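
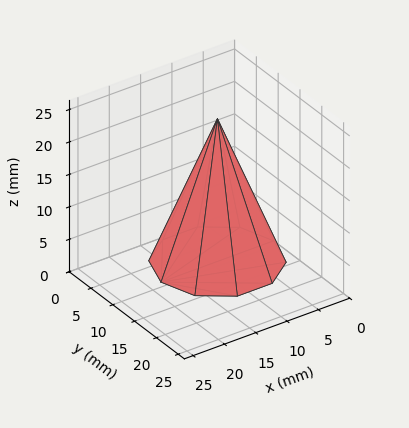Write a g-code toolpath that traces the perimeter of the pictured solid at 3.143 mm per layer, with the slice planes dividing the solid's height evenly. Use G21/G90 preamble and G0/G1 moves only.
Reading the render: the shape is a regular 10-sided pyramid, base circumscribed radius ≈ 9 mm, apex at z ≈ 22 mm (dimensions read to the nearest mm from the axis ticks). For the g-code, the solid's height is divided into equal slices at the stated Δz and each level perimeter traced with G1 moves after a G0 lift.

; perimeter-only toolpath
G21 ; units = mm
G90 ; absolute positioning
G28 ; home
; layer 1
G0 Z3.143
G0 X16.714 Y9.000
G1 X15.241 Y13.534
G1 X11.384 Y16.337
G1 X6.616 Y16.337
G1 X2.759 Y13.534
G1 X1.286 Y9.000
G1 X2.759 Y4.466
G1 X6.616 Y1.663
G1 X11.384 Y1.663
G1 X15.241 Y4.466
G1 X16.714 Y9.000
; layer 2
G0 Z6.286
G0 X15.429 Y9.000
G1 X14.201 Y12.779
G1 X10.986 Y15.114
G1 X7.014 Y15.114
G1 X3.799 Y12.779
G1 X2.571 Y9.000
G1 X3.799 Y5.221
G1 X7.014 Y2.886
G1 X10.986 Y2.886
G1 X14.201 Y5.221
G1 X15.429 Y9.000
; layer 3
G0 Z9.429
G0 X14.143 Y9.000
G1 X13.161 Y12.023
G1 X10.589 Y13.891
G1 X7.411 Y13.891
G1 X4.839 Y12.023
G1 X3.857 Y9.000
G1 X4.839 Y5.977
G1 X7.411 Y4.109
G1 X10.589 Y4.109
G1 X13.161 Y5.977
G1 X14.143 Y9.000
; layer 4
G0 Z12.571
G0 X12.857 Y9.000
G1 X12.120 Y11.267
G1 X10.192 Y12.669
G1 X7.808 Y12.669
G1 X5.880 Y11.267
G1 X5.143 Y9.000
G1 X5.880 Y6.733
G1 X7.808 Y5.331
G1 X10.192 Y5.331
G1 X12.120 Y6.733
G1 X12.857 Y9.000
; layer 5
G0 Z15.714
G0 X11.571 Y9.000
G1 X11.080 Y10.511
G1 X9.795 Y11.446
G1 X8.205 Y11.446
G1 X6.920 Y10.511
G1 X6.429 Y9.000
G1 X6.920 Y7.489
G1 X8.205 Y6.554
G1 X9.795 Y6.554
G1 X11.080 Y7.489
G1 X11.571 Y9.000
; layer 6
G0 Z18.857
G0 X10.286 Y9.000
G1 X10.040 Y9.756
G1 X9.397 Y10.223
G1 X8.603 Y10.223
G1 X7.960 Y9.756
G1 X7.714 Y9.000
G1 X7.960 Y8.244
G1 X8.603 Y7.777
G1 X9.397 Y7.777
G1 X10.040 Y8.244
G1 X10.286 Y9.000
M2 ; end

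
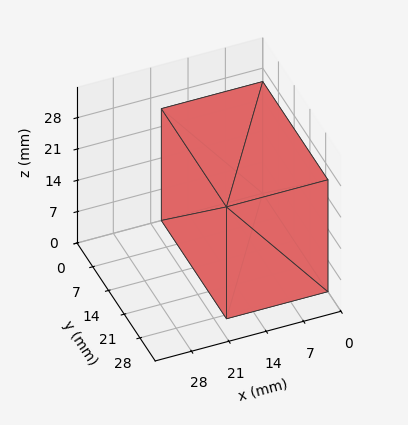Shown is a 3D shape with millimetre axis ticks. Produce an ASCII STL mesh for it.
Reading the render: the shape is a rectangular box, roughly 19 × 29 mm footprint and 25 mm tall (dimensions read to the nearest mm from the axis ticks). For the STL, each face is triangulated and given an outward normal.

solid part
  facet normal 0.0000 0.0000 -1.0000
    outer loop
      vertex 19.000 29.000 0.000
      vertex 19.000 0.000 0.000
      vertex 0.000 0.000 0.000
    endloop
  endfacet
  facet normal 0.0000 0.0000 -1.0000
    outer loop
      vertex 0.000 29.000 0.000
      vertex 19.000 29.000 0.000
      vertex 0.000 0.000 0.000
    endloop
  endfacet
  facet normal 0.0000 0.0000 1.0000
    outer loop
      vertex 0.000 0.000 25.000
      vertex 19.000 0.000 25.000
      vertex 19.000 29.000 25.000
    endloop
  endfacet
  facet normal 0.0000 0.0000 1.0000
    outer loop
      vertex 0.000 0.000 25.000
      vertex 19.000 29.000 25.000
      vertex 0.000 29.000 25.000
    endloop
  endfacet
  facet normal 0.0000 -1.0000 0.0000
    outer loop
      vertex 0.000 0.000 0.000
      vertex 19.000 0.000 0.000
      vertex 19.000 0.000 25.000
    endloop
  endfacet
  facet normal 0.0000 -1.0000 0.0000
    outer loop
      vertex 0.000 0.000 0.000
      vertex 19.000 0.000 25.000
      vertex 0.000 0.000 25.000
    endloop
  endfacet
  facet normal 0.0000 1.0000 0.0000
    outer loop
      vertex 19.000 29.000 25.000
      vertex 19.000 29.000 0.000
      vertex 0.000 29.000 0.000
    endloop
  endfacet
  facet normal 0.0000 1.0000 0.0000
    outer loop
      vertex 0.000 29.000 25.000
      vertex 19.000 29.000 25.000
      vertex 0.000 29.000 0.000
    endloop
  endfacet
  facet normal -1.0000 0.0000 0.0000
    outer loop
      vertex 0.000 29.000 25.000
      vertex 0.000 29.000 0.000
      vertex 0.000 0.000 0.000
    endloop
  endfacet
  facet normal -1.0000 0.0000 0.0000
    outer loop
      vertex 0.000 0.000 25.000
      vertex 0.000 29.000 25.000
      vertex 0.000 0.000 0.000
    endloop
  endfacet
  facet normal 1.0000 0.0000 0.0000
    outer loop
      vertex 19.000 0.000 0.000
      vertex 19.000 29.000 0.000
      vertex 19.000 29.000 25.000
    endloop
  endfacet
  facet normal 1.0000 0.0000 0.0000
    outer loop
      vertex 19.000 0.000 0.000
      vertex 19.000 29.000 25.000
      vertex 19.000 0.000 25.000
    endloop
  endfacet
endsolid part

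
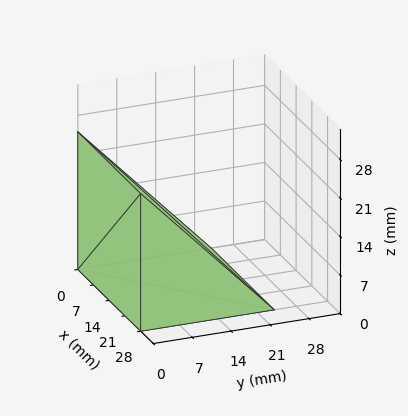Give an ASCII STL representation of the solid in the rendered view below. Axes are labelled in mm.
Reading the render: the shape is a wedge (ramp): 28 × 24 mm base, rising to 25 mm along the y=0 edge and sloping linearly to z=0 at y=24 (dimensions read to the nearest mm from the axis ticks). For the STL, each face is triangulated and given an outward normal.

solid part
  facet normal 0.0000 0.0000 -1.0000
    outer loop
      vertex 28.00 24.00 0.00
      vertex 28.00 0.00 0.00
      vertex 0.00 0.00 0.00
    endloop
  endfacet
  facet normal 0.0000 0.0000 -1.0000
    outer loop
      vertex 0.00 24.00 0.00
      vertex 28.00 24.00 0.00
      vertex 0.00 0.00 0.00
    endloop
  endfacet
  facet normal 0.0000 -1.0000 0.0000
    outer loop
      vertex 0.00 0.00 0.00
      vertex 28.00 0.00 0.00
      vertex 28.00 0.00 25.00
    endloop
  endfacet
  facet normal 0.0000 -1.0000 0.0000
    outer loop
      vertex 0.00 0.00 0.00
      vertex 28.00 0.00 25.00
      vertex 0.00 0.00 25.00
    endloop
  endfacet
  facet normal 0.0000 0.7214 0.6925
    outer loop
      vertex 0.00 0.00 25.00
      vertex 28.00 0.00 25.00
      vertex 28.00 24.00 0.00
    endloop
  endfacet
  facet normal 0.0000 0.7214 0.6925
    outer loop
      vertex 0.00 0.00 25.00
      vertex 28.00 24.00 0.00
      vertex 0.00 24.00 0.00
    endloop
  endfacet
  facet normal -1.0000 0.0000 0.0000
    outer loop
      vertex 0.00 0.00 25.00
      vertex 0.00 24.00 0.00
      vertex 0.00 0.00 0.00
    endloop
  endfacet
  facet normal 1.0000 0.0000 0.0000
    outer loop
      vertex 28.00 0.00 0.00
      vertex 28.00 24.00 0.00
      vertex 28.00 0.00 25.00
    endloop
  endfacet
endsolid part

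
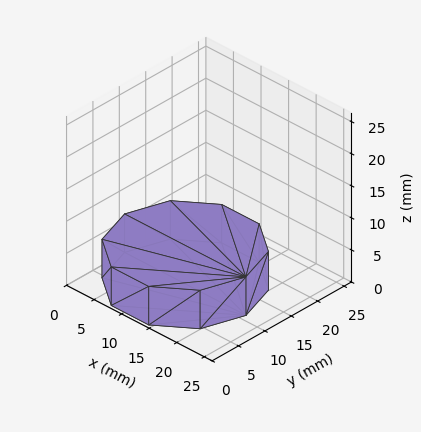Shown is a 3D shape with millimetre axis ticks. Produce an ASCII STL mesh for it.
Reading the render: the shape is a regular 10-sided prism (a cylinder approximated with 10 flat sides), circumscribed radius ≈ 11 mm, height ≈ 6 mm (dimensions read to the nearest mm from the axis ticks). For the STL, each face is triangulated and given an outward normal.

solid part
  facet normal 0.0000 0.0000 -1.0000
    outer loop
      vertex 14.40 21.46 0.00
      vertex 19.90 17.47 0.00
      vertex 22.00 11.00 0.00
    endloop
  endfacet
  facet normal 0.0000 0.0000 -1.0000
    outer loop
      vertex 7.60 21.46 0.00
      vertex 14.40 21.46 0.00
      vertex 22.00 11.00 0.00
    endloop
  endfacet
  facet normal 0.0000 0.0000 -1.0000
    outer loop
      vertex 2.10 17.47 0.00
      vertex 7.60 21.46 0.00
      vertex 22.00 11.00 0.00
    endloop
  endfacet
  facet normal 0.0000 0.0000 -1.0000
    outer loop
      vertex 0.00 11.00 0.00
      vertex 2.10 17.47 0.00
      vertex 22.00 11.00 0.00
    endloop
  endfacet
  facet normal 0.0000 0.0000 -1.0000
    outer loop
      vertex 2.10 4.53 0.00
      vertex 0.00 11.00 0.00
      vertex 22.00 11.00 0.00
    endloop
  endfacet
  facet normal 0.0000 0.0000 -1.0000
    outer loop
      vertex 7.60 0.54 0.00
      vertex 2.10 4.53 0.00
      vertex 22.00 11.00 0.00
    endloop
  endfacet
  facet normal 0.0000 0.0000 -1.0000
    outer loop
      vertex 14.40 0.54 0.00
      vertex 7.60 0.54 0.00
      vertex 22.00 11.00 0.00
    endloop
  endfacet
  facet normal 0.0000 0.0000 -1.0000
    outer loop
      vertex 19.90 4.53 0.00
      vertex 14.40 0.54 0.00
      vertex 22.00 11.00 0.00
    endloop
  endfacet
  facet normal 0.0000 0.0000 1.0000
    outer loop
      vertex 22.00 11.00 6.00
      vertex 19.90 17.47 6.00
      vertex 14.40 21.46 6.00
    endloop
  endfacet
  facet normal 0.0000 0.0000 1.0000
    outer loop
      vertex 22.00 11.00 6.00
      vertex 14.40 21.46 6.00
      vertex 7.60 21.46 6.00
    endloop
  endfacet
  facet normal 0.0000 0.0000 1.0000
    outer loop
      vertex 22.00 11.00 6.00
      vertex 7.60 21.46 6.00
      vertex 2.10 17.47 6.00
    endloop
  endfacet
  facet normal 0.0000 0.0000 1.0000
    outer loop
      vertex 22.00 11.00 6.00
      vertex 2.10 17.47 6.00
      vertex 0.00 11.00 6.00
    endloop
  endfacet
  facet normal 0.0000 0.0000 1.0000
    outer loop
      vertex 22.00 11.00 6.00
      vertex 0.00 11.00 6.00
      vertex 2.10 4.53 6.00
    endloop
  endfacet
  facet normal 0.0000 0.0000 1.0000
    outer loop
      vertex 22.00 11.00 6.00
      vertex 2.10 4.53 6.00
      vertex 7.60 0.54 6.00
    endloop
  endfacet
  facet normal 0.0000 0.0000 1.0000
    outer loop
      vertex 22.00 11.00 6.00
      vertex 7.60 0.54 6.00
      vertex 14.40 0.54 6.00
    endloop
  endfacet
  facet normal 0.0000 0.0000 1.0000
    outer loop
      vertex 22.00 11.00 6.00
      vertex 14.40 0.54 6.00
      vertex 19.90 4.53 6.00
    endloop
  endfacet
  facet normal 0.9512 0.3087 0.0000
    outer loop
      vertex 22.00 11.00 0.00
      vertex 19.90 17.47 0.00
      vertex 19.90 17.47 6.00
    endloop
  endfacet
  facet normal 0.9512 0.3087 0.0000
    outer loop
      vertex 22.00 11.00 0.00
      vertex 19.90 17.47 6.00
      vertex 22.00 11.00 6.00
    endloop
  endfacet
  facet normal 0.5872 0.8094 0.0000
    outer loop
      vertex 19.90 17.47 0.00
      vertex 14.40 21.46 0.00
      vertex 14.40 21.46 6.00
    endloop
  endfacet
  facet normal 0.5872 0.8094 0.0000
    outer loop
      vertex 19.90 17.47 0.00
      vertex 14.40 21.46 6.00
      vertex 19.90 17.47 6.00
    endloop
  endfacet
  facet normal 0.0000 1.0000 0.0000
    outer loop
      vertex 14.40 21.46 0.00
      vertex 7.60 21.46 0.00
      vertex 7.60 21.46 6.00
    endloop
  endfacet
  facet normal 0.0000 1.0000 0.0000
    outer loop
      vertex 14.40 21.46 0.00
      vertex 7.60 21.46 6.00
      vertex 14.40 21.46 6.00
    endloop
  endfacet
  facet normal -0.5872 0.8094 0.0000
    outer loop
      vertex 7.60 21.46 0.00
      vertex 2.10 17.47 0.00
      vertex 2.10 17.47 6.00
    endloop
  endfacet
  facet normal -0.5872 0.8094 0.0000
    outer loop
      vertex 7.60 21.46 0.00
      vertex 2.10 17.47 6.00
      vertex 7.60 21.46 6.00
    endloop
  endfacet
  facet normal -0.9512 0.3087 0.0000
    outer loop
      vertex 2.10 17.47 0.00
      vertex 0.00 11.00 0.00
      vertex 0.00 11.00 6.00
    endloop
  endfacet
  facet normal -0.9512 0.3087 0.0000
    outer loop
      vertex 2.10 17.47 0.00
      vertex 0.00 11.00 6.00
      vertex 2.10 17.47 6.00
    endloop
  endfacet
  facet normal -0.9512 -0.3087 0.0000
    outer loop
      vertex 0.00 11.00 0.00
      vertex 2.10 4.53 0.00
      vertex 2.10 4.53 6.00
    endloop
  endfacet
  facet normal -0.9512 -0.3087 0.0000
    outer loop
      vertex 0.00 11.00 0.00
      vertex 2.10 4.53 6.00
      vertex 0.00 11.00 6.00
    endloop
  endfacet
  facet normal -0.5872 -0.8094 0.0000
    outer loop
      vertex 2.10 4.53 0.00
      vertex 7.60 0.54 0.00
      vertex 7.60 0.54 6.00
    endloop
  endfacet
  facet normal -0.5872 -0.8094 0.0000
    outer loop
      vertex 2.10 4.53 0.00
      vertex 7.60 0.54 6.00
      vertex 2.10 4.53 6.00
    endloop
  endfacet
  facet normal 0.0000 -1.0000 0.0000
    outer loop
      vertex 7.60 0.54 0.00
      vertex 14.40 0.54 0.00
      vertex 14.40 0.54 6.00
    endloop
  endfacet
  facet normal 0.0000 -1.0000 0.0000
    outer loop
      vertex 7.60 0.54 0.00
      vertex 14.40 0.54 6.00
      vertex 7.60 0.54 6.00
    endloop
  endfacet
  facet normal 0.5872 -0.8094 0.0000
    outer loop
      vertex 14.40 0.54 0.00
      vertex 19.90 4.53 0.00
      vertex 19.90 4.53 6.00
    endloop
  endfacet
  facet normal 0.5872 -0.8094 0.0000
    outer loop
      vertex 14.40 0.54 0.00
      vertex 19.90 4.53 6.00
      vertex 14.40 0.54 6.00
    endloop
  endfacet
  facet normal 0.9512 -0.3087 0.0000
    outer loop
      vertex 19.90 4.53 0.00
      vertex 22.00 11.00 0.00
      vertex 22.00 11.00 6.00
    endloop
  endfacet
  facet normal 0.9512 -0.3087 0.0000
    outer loop
      vertex 19.90 4.53 0.00
      vertex 22.00 11.00 6.00
      vertex 19.90 4.53 6.00
    endloop
  endfacet
endsolid part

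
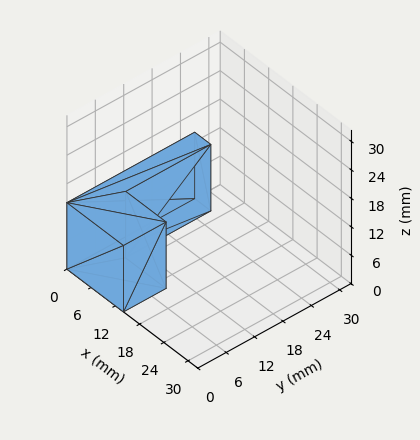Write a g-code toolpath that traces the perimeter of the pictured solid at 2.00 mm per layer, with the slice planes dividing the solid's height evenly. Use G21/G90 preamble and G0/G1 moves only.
Reading the render: the shape is an L-shaped prism: outer 14 × 27 mm, arm thicknesses ≈ 9 mm (horizontal) and 4 mm (vertical), extruded 14 mm in z (dimensions read to the nearest mm from the axis ticks). For the g-code, the solid's height is divided into equal slices at the stated Δz and each level perimeter traced with G1 moves after a G0 lift.

; perimeter-only toolpath
G21 ; units = mm
G90 ; absolute positioning
G28 ; home
; layer 1
G0 Z2.00
G0 X0.00 Y0.00
G1 X14.00 Y0.00
G1 X14.00 Y9.00
G1 X4.00 Y9.00
G1 X4.00 Y27.00
G1 X0.00 Y27.00
G1 X0.00 Y0.00
; layer 2
G0 Z4.00
G0 X0.00 Y0.00
G1 X14.00 Y0.00
G1 X14.00 Y9.00
G1 X4.00 Y9.00
G1 X4.00 Y27.00
G1 X0.00 Y27.00
G1 X0.00 Y0.00
; layer 3
G0 Z6.00
G0 X0.00 Y0.00
G1 X14.00 Y0.00
G1 X14.00 Y9.00
G1 X4.00 Y9.00
G1 X4.00 Y27.00
G1 X0.00 Y27.00
G1 X0.00 Y0.00
; layer 4
G0 Z8.00
G0 X0.00 Y0.00
G1 X14.00 Y0.00
G1 X14.00 Y9.00
G1 X4.00 Y9.00
G1 X4.00 Y27.00
G1 X0.00 Y27.00
G1 X0.00 Y0.00
; layer 5
G0 Z10.00
G0 X0.00 Y0.00
G1 X14.00 Y0.00
G1 X14.00 Y9.00
G1 X4.00 Y9.00
G1 X4.00 Y27.00
G1 X0.00 Y27.00
G1 X0.00 Y0.00
; layer 6
G0 Z12.00
G0 X0.00 Y0.00
G1 X14.00 Y0.00
G1 X14.00 Y9.00
G1 X4.00 Y9.00
G1 X4.00 Y27.00
G1 X0.00 Y27.00
G1 X0.00 Y0.00
; layer 7
G0 Z14.00
G0 X0.00 Y0.00
G1 X14.00 Y0.00
G1 X14.00 Y9.00
G1 X4.00 Y9.00
G1 X4.00 Y27.00
G1 X0.00 Y27.00
G1 X0.00 Y0.00
M2 ; end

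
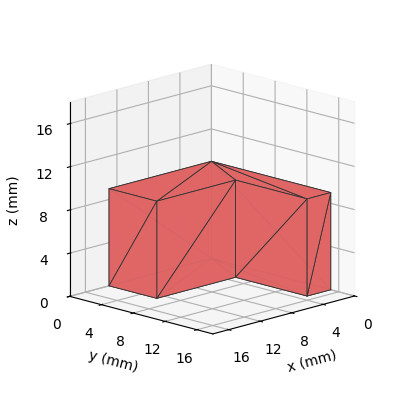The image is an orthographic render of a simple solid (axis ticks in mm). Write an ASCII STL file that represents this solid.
Reading the render: the shape is an L-shaped prism: outer 13 × 15 mm, arm thicknesses ≈ 6 mm (horizontal) and 3 mm (vertical), extruded 9 mm in z (dimensions read to the nearest mm from the axis ticks). For the STL, each face is triangulated and given an outward normal.

solid part
  facet normal 0.0000 0.0000 -1.0000
    outer loop
      vertex 13.0 6.0 0.0
      vertex 13.0 0.0 0.0
      vertex 0.0 0.0 0.0
    endloop
  endfacet
  facet normal 0.0000 0.0000 -1.0000
    outer loop
      vertex 3.0 6.0 0.0
      vertex 13.0 6.0 0.0
      vertex 0.0 0.0 0.0
    endloop
  endfacet
  facet normal 0.0000 0.0000 -1.0000
    outer loop
      vertex 3.0 15.0 0.0
      vertex 3.0 6.0 0.0
      vertex 0.0 0.0 0.0
    endloop
  endfacet
  facet normal 0.0000 0.0000 -1.0000
    outer loop
      vertex 0.0 15.0 0.0
      vertex 3.0 15.0 0.0
      vertex 0.0 0.0 0.0
    endloop
  endfacet
  facet normal 0.0000 0.0000 1.0000
    outer loop
      vertex 0.0 0.0 9.0
      vertex 13.0 0.0 9.0
      vertex 13.0 6.0 9.0
    endloop
  endfacet
  facet normal 0.0000 0.0000 1.0000
    outer loop
      vertex 0.0 0.0 9.0
      vertex 13.0 6.0 9.0
      vertex 3.0 6.0 9.0
    endloop
  endfacet
  facet normal 0.0000 0.0000 1.0000
    outer loop
      vertex 0.0 0.0 9.0
      vertex 3.0 6.0 9.0
      vertex 3.0 15.0 9.0
    endloop
  endfacet
  facet normal 0.0000 0.0000 1.0000
    outer loop
      vertex 0.0 0.0 9.0
      vertex 3.0 15.0 9.0
      vertex 0.0 15.0 9.0
    endloop
  endfacet
  facet normal 0.0000 -1.0000 0.0000
    outer loop
      vertex 0.0 0.0 0.0
      vertex 13.0 0.0 0.0
      vertex 13.0 0.0 9.0
    endloop
  endfacet
  facet normal 0.0000 -1.0000 0.0000
    outer loop
      vertex 0.0 0.0 0.0
      vertex 13.0 0.0 9.0
      vertex 0.0 0.0 9.0
    endloop
  endfacet
  facet normal 1.0000 0.0000 0.0000
    outer loop
      vertex 13.0 0.0 0.0
      vertex 13.0 6.0 0.0
      vertex 13.0 6.0 9.0
    endloop
  endfacet
  facet normal 1.0000 0.0000 0.0000
    outer loop
      vertex 13.0 0.0 0.0
      vertex 13.0 6.0 9.0
      vertex 13.0 0.0 9.0
    endloop
  endfacet
  facet normal 0.0000 1.0000 0.0000
    outer loop
      vertex 13.0 6.0 0.0
      vertex 3.0 6.0 0.0
      vertex 3.0 6.0 9.0
    endloop
  endfacet
  facet normal 0.0000 1.0000 0.0000
    outer loop
      vertex 13.0 6.0 0.0
      vertex 3.0 6.0 9.0
      vertex 13.0 6.0 9.0
    endloop
  endfacet
  facet normal 1.0000 0.0000 0.0000
    outer loop
      vertex 3.0 6.0 0.0
      vertex 3.0 15.0 0.0
      vertex 3.0 15.0 9.0
    endloop
  endfacet
  facet normal 1.0000 0.0000 0.0000
    outer loop
      vertex 3.0 6.0 0.0
      vertex 3.0 15.0 9.0
      vertex 3.0 6.0 9.0
    endloop
  endfacet
  facet normal 0.0000 1.0000 0.0000
    outer loop
      vertex 3.0 15.0 0.0
      vertex 0.0 15.0 0.0
      vertex 0.0 15.0 9.0
    endloop
  endfacet
  facet normal 0.0000 1.0000 0.0000
    outer loop
      vertex 3.0 15.0 0.0
      vertex 0.0 15.0 9.0
      vertex 3.0 15.0 9.0
    endloop
  endfacet
  facet normal -1.0000 0.0000 0.0000
    outer loop
      vertex 0.0 15.0 0.0
      vertex 0.0 0.0 0.0
      vertex 0.0 0.0 9.0
    endloop
  endfacet
  facet normal -1.0000 0.0000 0.0000
    outer loop
      vertex 0.0 15.0 0.0
      vertex 0.0 0.0 9.0
      vertex 0.0 15.0 9.0
    endloop
  endfacet
endsolid part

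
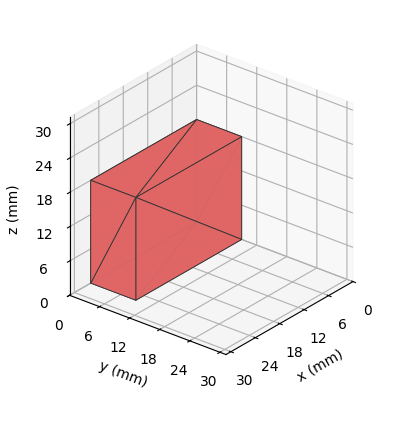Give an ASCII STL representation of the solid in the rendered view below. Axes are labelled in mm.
Reading the render: the shape is a rectangular box, roughly 26 × 9 mm footprint and 18 mm tall (dimensions read to the nearest mm from the axis ticks). For the STL, each face is triangulated and given an outward normal.

solid part
  facet normal 0.0000 0.0000 -1.0000
    outer loop
      vertex 26.00 9.00 0.00
      vertex 26.00 0.00 0.00
      vertex 0.00 0.00 0.00
    endloop
  endfacet
  facet normal 0.0000 0.0000 -1.0000
    outer loop
      vertex 0.00 9.00 0.00
      vertex 26.00 9.00 0.00
      vertex 0.00 0.00 0.00
    endloop
  endfacet
  facet normal 0.0000 0.0000 1.0000
    outer loop
      vertex 0.00 0.00 18.00
      vertex 26.00 0.00 18.00
      vertex 26.00 9.00 18.00
    endloop
  endfacet
  facet normal 0.0000 0.0000 1.0000
    outer loop
      vertex 0.00 0.00 18.00
      vertex 26.00 9.00 18.00
      vertex 0.00 9.00 18.00
    endloop
  endfacet
  facet normal 0.0000 -1.0000 0.0000
    outer loop
      vertex 0.00 0.00 0.00
      vertex 26.00 0.00 0.00
      vertex 26.00 0.00 18.00
    endloop
  endfacet
  facet normal 0.0000 -1.0000 0.0000
    outer loop
      vertex 0.00 0.00 0.00
      vertex 26.00 0.00 18.00
      vertex 0.00 0.00 18.00
    endloop
  endfacet
  facet normal 0.0000 1.0000 0.0000
    outer loop
      vertex 26.00 9.00 18.00
      vertex 26.00 9.00 0.00
      vertex 0.00 9.00 0.00
    endloop
  endfacet
  facet normal 0.0000 1.0000 0.0000
    outer loop
      vertex 0.00 9.00 18.00
      vertex 26.00 9.00 18.00
      vertex 0.00 9.00 0.00
    endloop
  endfacet
  facet normal -1.0000 0.0000 0.0000
    outer loop
      vertex 0.00 9.00 18.00
      vertex 0.00 9.00 0.00
      vertex 0.00 0.00 0.00
    endloop
  endfacet
  facet normal -1.0000 0.0000 0.0000
    outer loop
      vertex 0.00 0.00 18.00
      vertex 0.00 9.00 18.00
      vertex 0.00 0.00 0.00
    endloop
  endfacet
  facet normal 1.0000 0.0000 0.0000
    outer loop
      vertex 26.00 0.00 0.00
      vertex 26.00 9.00 0.00
      vertex 26.00 9.00 18.00
    endloop
  endfacet
  facet normal 1.0000 0.0000 0.0000
    outer loop
      vertex 26.00 0.00 0.00
      vertex 26.00 9.00 18.00
      vertex 26.00 0.00 18.00
    endloop
  endfacet
endsolid part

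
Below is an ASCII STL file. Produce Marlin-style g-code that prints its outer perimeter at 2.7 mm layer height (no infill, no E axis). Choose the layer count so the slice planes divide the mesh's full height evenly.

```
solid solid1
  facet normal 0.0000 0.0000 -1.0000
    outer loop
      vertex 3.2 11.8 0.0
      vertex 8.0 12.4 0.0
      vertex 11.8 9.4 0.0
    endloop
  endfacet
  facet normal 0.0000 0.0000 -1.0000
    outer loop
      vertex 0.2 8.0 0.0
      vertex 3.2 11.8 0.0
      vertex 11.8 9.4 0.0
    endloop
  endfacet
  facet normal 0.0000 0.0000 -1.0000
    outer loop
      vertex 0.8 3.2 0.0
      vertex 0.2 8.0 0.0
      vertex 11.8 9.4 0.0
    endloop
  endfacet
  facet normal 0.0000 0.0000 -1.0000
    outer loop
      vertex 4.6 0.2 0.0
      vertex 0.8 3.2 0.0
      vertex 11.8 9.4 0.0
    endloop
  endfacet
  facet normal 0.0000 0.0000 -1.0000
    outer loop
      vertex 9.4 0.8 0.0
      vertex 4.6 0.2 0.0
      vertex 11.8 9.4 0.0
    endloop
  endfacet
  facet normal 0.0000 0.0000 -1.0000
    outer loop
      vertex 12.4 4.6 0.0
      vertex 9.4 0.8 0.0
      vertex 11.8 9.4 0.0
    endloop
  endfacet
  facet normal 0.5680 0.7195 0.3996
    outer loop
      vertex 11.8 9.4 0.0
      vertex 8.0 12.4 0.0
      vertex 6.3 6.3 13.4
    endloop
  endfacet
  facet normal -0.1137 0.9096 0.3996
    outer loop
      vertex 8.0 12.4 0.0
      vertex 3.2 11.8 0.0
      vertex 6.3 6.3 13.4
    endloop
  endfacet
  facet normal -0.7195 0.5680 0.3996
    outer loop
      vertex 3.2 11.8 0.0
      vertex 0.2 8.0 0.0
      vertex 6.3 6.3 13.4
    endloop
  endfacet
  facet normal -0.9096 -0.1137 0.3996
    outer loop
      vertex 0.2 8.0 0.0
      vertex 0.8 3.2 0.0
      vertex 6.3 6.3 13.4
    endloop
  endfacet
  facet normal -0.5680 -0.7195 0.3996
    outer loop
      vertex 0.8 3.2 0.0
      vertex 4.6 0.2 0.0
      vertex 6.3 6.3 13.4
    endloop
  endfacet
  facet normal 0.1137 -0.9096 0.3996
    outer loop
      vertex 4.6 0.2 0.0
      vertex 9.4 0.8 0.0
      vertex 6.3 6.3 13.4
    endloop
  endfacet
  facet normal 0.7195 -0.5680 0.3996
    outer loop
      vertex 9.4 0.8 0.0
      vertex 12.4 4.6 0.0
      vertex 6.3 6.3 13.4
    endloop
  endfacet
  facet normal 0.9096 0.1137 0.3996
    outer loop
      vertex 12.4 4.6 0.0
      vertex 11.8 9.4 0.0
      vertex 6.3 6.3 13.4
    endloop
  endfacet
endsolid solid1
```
; perimeter-only toolpath
G21 ; units = mm
G90 ; absolute positioning
G28 ; home
; layer 1
G0 Z2.7
G0 X10.7 Y8.8
G1 X7.7 Y11.2
G1 X3.8 Y10.7
G1 X1.4 Y7.7
G1 X1.9 Y3.8
G1 X4.9 Y1.4
G1 X8.8 Y1.9
G1 X11.2 Y4.9
G1 X10.7 Y8.8
; layer 2
G0 Z5.4
G0 X9.6 Y8.2
G1 X7.3 Y10.0
G1 X4.4 Y9.6
G1 X2.6 Y7.3
G1 X3.0 Y4.4
G1 X5.3 Y2.6
G1 X8.2 Y3.0
G1 X10.0 Y5.3
G1 X9.6 Y8.2
; layer 3
G0 Z8.0
G0 X8.5 Y7.5
G1 X7.0 Y8.7
G1 X5.1 Y8.5
G1 X3.9 Y7.0
G1 X4.1 Y5.1
G1 X5.6 Y3.9
G1 X7.5 Y4.1
G1 X8.7 Y5.6
G1 X8.5 Y7.5
; layer 4
G0 Z10.7
G0 X7.4 Y6.9
G1 X6.6 Y7.5
G1 X5.7 Y7.4
G1 X5.1 Y6.6
G1 X5.2 Y5.7
G1 X6.0 Y5.1
G1 X6.9 Y5.2
G1 X7.5 Y6.0
G1 X7.4 Y6.9
M2 ; end

The solid is a regular 8-sided pyramid, base circumscribed radius ≈ 6.3 mm, apex at z ≈ 13.4 mm. Slicing at Δz = 2.7 mm — 5 equal slices spanning the solid's height, so layer i sits at z = i·h/5 — gives 4 non-empty perimeters. Each is a 8-segment closed polygon; G0 lifts to the layer z and rapids to the start vertex, then G1 traces the edges. The cross-section shrinks linearly with z (the slice at the apex is degenerate and omitted).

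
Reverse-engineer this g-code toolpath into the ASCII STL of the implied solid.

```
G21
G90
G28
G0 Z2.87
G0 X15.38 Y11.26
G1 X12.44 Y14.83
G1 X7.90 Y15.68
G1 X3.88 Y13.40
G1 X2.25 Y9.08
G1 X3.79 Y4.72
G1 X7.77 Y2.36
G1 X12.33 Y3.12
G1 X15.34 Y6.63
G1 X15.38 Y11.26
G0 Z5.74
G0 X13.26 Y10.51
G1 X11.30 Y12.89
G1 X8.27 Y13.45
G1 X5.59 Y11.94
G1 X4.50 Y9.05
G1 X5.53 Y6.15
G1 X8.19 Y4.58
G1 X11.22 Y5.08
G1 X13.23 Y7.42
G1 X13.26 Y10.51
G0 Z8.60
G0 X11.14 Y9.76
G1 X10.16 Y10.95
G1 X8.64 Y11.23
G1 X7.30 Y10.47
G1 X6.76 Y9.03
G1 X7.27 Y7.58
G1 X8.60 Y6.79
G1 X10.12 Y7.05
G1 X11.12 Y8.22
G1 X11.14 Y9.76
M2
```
solid part
  facet normal 0.0000 0.0000 -1.0000
    outer loop
      vertex 7.53 17.90 0.00
      vertex 13.59 16.77 0.00
      vertex 17.51 12.01 0.00
    endloop
  endfacet
  facet normal 0.0000 0.0000 -1.0000
    outer loop
      vertex 2.17 14.87 0.00
      vertex 7.53 17.90 0.00
      vertex 17.51 12.01 0.00
    endloop
  endfacet
  facet normal 0.0000 0.0000 -1.0000
    outer loop
      vertex 0.00 9.10 0.00
      vertex 2.17 14.87 0.00
      vertex 17.51 12.01 0.00
    endloop
  endfacet
  facet normal 0.0000 0.0000 -1.0000
    outer loop
      vertex 2.05 3.29 0.00
      vertex 0.00 9.10 0.00
      vertex 17.51 12.01 0.00
    endloop
  endfacet
  facet normal 0.0000 0.0000 -1.0000
    outer loop
      vertex 7.36 0.15 0.00
      vertex 2.05 3.29 0.00
      vertex 17.51 12.01 0.00
    endloop
  endfacet
  facet normal 0.0000 0.0000 -1.0000
    outer loop
      vertex 13.44 1.16 0.00
      vertex 7.36 0.15 0.00
      vertex 17.51 12.01 0.00
    endloop
  endfacet
  facet normal 0.0000 0.0000 -1.0000
    outer loop
      vertex 17.45 5.84 0.00
      vertex 13.44 1.16 0.00
      vertex 17.51 12.01 0.00
    endloop
  endfacet
  facet normal 0.6210 0.5114 0.5940
    outer loop
      vertex 17.51 12.01 0.00
      vertex 13.59 16.77 0.00
      vertex 9.01 9.01 11.47
    endloop
  endfacet
  facet normal 0.1475 0.7909 0.5939
    outer loop
      vertex 13.59 16.77 0.00
      vertex 7.53 17.90 0.00
      vertex 9.01 9.01 11.47
    endloop
  endfacet
  facet normal -0.3959 0.7004 0.5939
    outer loop
      vertex 7.53 17.90 0.00
      vertex 2.17 14.87 0.00
      vertex 9.01 9.01 11.47
    endloop
  endfacet
  facet normal -0.7531 0.2832 0.5938
    outer loop
      vertex 2.17 14.87 0.00
      vertex 0.00 9.10 0.00
      vertex 9.01 9.01 11.47
    endloop
  endfacet
  facet normal -0.7587 -0.2677 0.5939
    outer loop
      vertex 0.00 9.10 0.00
      vertex 2.05 3.29 0.00
      vertex 9.01 9.01 11.47
    endloop
  endfacet
  facet normal -0.4095 -0.6925 0.5939
    outer loop
      vertex 2.05 3.29 0.00
      vertex 7.36 0.15 0.00
      vertex 9.01 9.01 11.47
    endloop
  endfacet
  facet normal 0.1318 -0.7936 0.5940
    outer loop
      vertex 7.36 0.15 0.00
      vertex 13.44 1.16 0.00
      vertex 9.01 9.01 11.47
    endloop
  endfacet
  facet normal 0.6108 -0.5234 0.5941
    outer loop
      vertex 13.44 1.16 0.00
      vertex 17.45 5.84 0.00
      vertex 9.01 9.01 11.47
    endloop
  endfacet
  facet normal 0.8044 -0.0078 0.5941
    outer loop
      vertex 17.45 5.84 0.00
      vertex 17.51 12.01 0.00
      vertex 9.01 9.01 11.47
    endloop
  endfacet
endsolid part

The G0 Z moves step by Δz≈2.87 mm. The G1 loops shrink linearly with z, so the solid tapers from its base footprint up to z≈11.5. Closing with a flat bottom cap and the tapered top and triangulating gives 16 facets — a regular 9-sided pyramid, base circumscribed radius ≈ 9.01 mm, apex at z ≈ 11.5 mm.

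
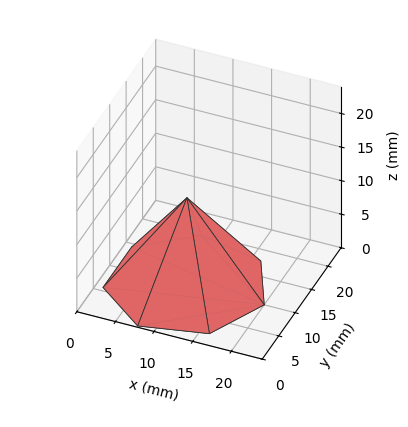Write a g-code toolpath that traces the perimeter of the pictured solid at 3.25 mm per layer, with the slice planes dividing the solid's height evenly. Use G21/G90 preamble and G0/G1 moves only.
Reading the render: the shape is a regular 7-sided pyramid, base circumscribed radius ≈ 10 mm, apex at z ≈ 13 mm (dimensions read to the nearest mm from the axis ticks). For the g-code, the solid's height is divided into equal slices at the stated Δz and each level perimeter traced with G1 moves after a G0 lift.

; perimeter-only toolpath
G21 ; units = mm
G90 ; absolute positioning
G28 ; home
; layer 1
G0 Z3.25
G0 X17.50 Y10.00
G1 X14.67 Y15.87
G1 X8.33 Y17.31
G1 X3.24 Y13.25
G1 X3.24 Y6.75
G1 X8.33 Y2.69
G1 X14.67 Y4.13
G1 X17.50 Y10.00
; layer 2
G0 Z6.50
G0 X15.00 Y10.00
G1 X13.12 Y13.91
G1 X8.88 Y14.88
G1 X5.50 Y12.17
G1 X5.50 Y7.83
G1 X8.88 Y5.12
G1 X13.12 Y6.09
G1 X15.00 Y10.00
; layer 3
G0 Z9.75
G0 X12.50 Y10.00
G1 X11.56 Y11.96
G1 X9.44 Y12.44
G1 X7.75 Y11.09
G1 X7.75 Y8.91
G1 X9.44 Y7.56
G1 X11.56 Y8.04
G1 X12.50 Y10.00
M2 ; end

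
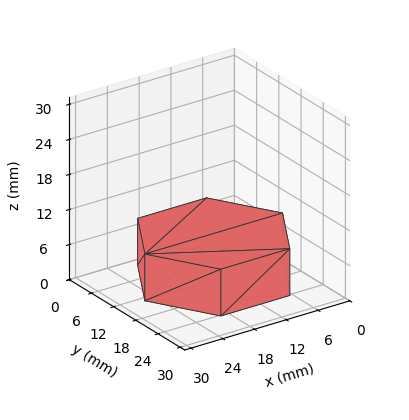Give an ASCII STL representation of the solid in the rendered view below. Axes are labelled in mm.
Reading the render: the shape is a regular 6-sided prism (a cylinder approximated with 6 flat sides), circumscribed radius ≈ 13 mm, height ≈ 8 mm (dimensions read to the nearest mm from the axis ticks). For the STL, each face is triangulated and given an outward normal.

solid part
  facet normal 0.0000 0.0000 -1.0000
    outer loop
      vertex 6.50 24.26 0.00
      vertex 19.50 24.26 0.00
      vertex 26.00 13.00 0.00
    endloop
  endfacet
  facet normal 0.0000 0.0000 -1.0000
    outer loop
      vertex 0.00 13.00 0.00
      vertex 6.50 24.26 0.00
      vertex 26.00 13.00 0.00
    endloop
  endfacet
  facet normal 0.0000 0.0000 -1.0000
    outer loop
      vertex 6.50 1.74 0.00
      vertex 0.00 13.00 0.00
      vertex 26.00 13.00 0.00
    endloop
  endfacet
  facet normal 0.0000 0.0000 -1.0000
    outer loop
      vertex 19.50 1.74 0.00
      vertex 6.50 1.74 0.00
      vertex 26.00 13.00 0.00
    endloop
  endfacet
  facet normal 0.0000 0.0000 1.0000
    outer loop
      vertex 26.00 13.00 8.00
      vertex 19.50 24.26 8.00
      vertex 6.50 24.26 8.00
    endloop
  endfacet
  facet normal 0.0000 0.0000 1.0000
    outer loop
      vertex 26.00 13.00 8.00
      vertex 6.50 24.26 8.00
      vertex 0.00 13.00 8.00
    endloop
  endfacet
  facet normal 0.0000 0.0000 1.0000
    outer loop
      vertex 26.00 13.00 8.00
      vertex 0.00 13.00 8.00
      vertex 6.50 1.74 8.00
    endloop
  endfacet
  facet normal 0.0000 0.0000 1.0000
    outer loop
      vertex 26.00 13.00 8.00
      vertex 6.50 1.74 8.00
      vertex 19.50 1.74 8.00
    endloop
  endfacet
  facet normal 0.8661 0.4999 0.0000
    outer loop
      vertex 26.00 13.00 0.00
      vertex 19.50 24.26 0.00
      vertex 19.50 24.26 8.00
    endloop
  endfacet
  facet normal 0.8661 0.4999 0.0000
    outer loop
      vertex 26.00 13.00 0.00
      vertex 19.50 24.26 8.00
      vertex 26.00 13.00 8.00
    endloop
  endfacet
  facet normal 0.0000 1.0000 0.0000
    outer loop
      vertex 19.50 24.26 0.00
      vertex 6.50 24.26 0.00
      vertex 6.50 24.26 8.00
    endloop
  endfacet
  facet normal 0.0000 1.0000 0.0000
    outer loop
      vertex 19.50 24.26 0.00
      vertex 6.50 24.26 8.00
      vertex 19.50 24.26 8.00
    endloop
  endfacet
  facet normal -0.8661 0.4999 0.0000
    outer loop
      vertex 6.50 24.26 0.00
      vertex 0.00 13.00 0.00
      vertex 0.00 13.00 8.00
    endloop
  endfacet
  facet normal -0.8661 0.4999 0.0000
    outer loop
      vertex 6.50 24.26 0.00
      vertex 0.00 13.00 8.00
      vertex 6.50 24.26 8.00
    endloop
  endfacet
  facet normal -0.8661 -0.4999 0.0000
    outer loop
      vertex 0.00 13.00 0.00
      vertex 6.50 1.74 0.00
      vertex 6.50 1.74 8.00
    endloop
  endfacet
  facet normal -0.8661 -0.4999 0.0000
    outer loop
      vertex 0.00 13.00 0.00
      vertex 6.50 1.74 8.00
      vertex 0.00 13.00 8.00
    endloop
  endfacet
  facet normal 0.0000 -1.0000 0.0000
    outer loop
      vertex 6.50 1.74 0.00
      vertex 19.50 1.74 0.00
      vertex 19.50 1.74 8.00
    endloop
  endfacet
  facet normal 0.0000 -1.0000 0.0000
    outer loop
      vertex 6.50 1.74 0.00
      vertex 19.50 1.74 8.00
      vertex 6.50 1.74 8.00
    endloop
  endfacet
  facet normal 0.8661 -0.4999 0.0000
    outer loop
      vertex 19.50 1.74 0.00
      vertex 26.00 13.00 0.00
      vertex 26.00 13.00 8.00
    endloop
  endfacet
  facet normal 0.8661 -0.4999 0.0000
    outer loop
      vertex 19.50 1.74 0.00
      vertex 26.00 13.00 8.00
      vertex 19.50 1.74 8.00
    endloop
  endfacet
endsolid part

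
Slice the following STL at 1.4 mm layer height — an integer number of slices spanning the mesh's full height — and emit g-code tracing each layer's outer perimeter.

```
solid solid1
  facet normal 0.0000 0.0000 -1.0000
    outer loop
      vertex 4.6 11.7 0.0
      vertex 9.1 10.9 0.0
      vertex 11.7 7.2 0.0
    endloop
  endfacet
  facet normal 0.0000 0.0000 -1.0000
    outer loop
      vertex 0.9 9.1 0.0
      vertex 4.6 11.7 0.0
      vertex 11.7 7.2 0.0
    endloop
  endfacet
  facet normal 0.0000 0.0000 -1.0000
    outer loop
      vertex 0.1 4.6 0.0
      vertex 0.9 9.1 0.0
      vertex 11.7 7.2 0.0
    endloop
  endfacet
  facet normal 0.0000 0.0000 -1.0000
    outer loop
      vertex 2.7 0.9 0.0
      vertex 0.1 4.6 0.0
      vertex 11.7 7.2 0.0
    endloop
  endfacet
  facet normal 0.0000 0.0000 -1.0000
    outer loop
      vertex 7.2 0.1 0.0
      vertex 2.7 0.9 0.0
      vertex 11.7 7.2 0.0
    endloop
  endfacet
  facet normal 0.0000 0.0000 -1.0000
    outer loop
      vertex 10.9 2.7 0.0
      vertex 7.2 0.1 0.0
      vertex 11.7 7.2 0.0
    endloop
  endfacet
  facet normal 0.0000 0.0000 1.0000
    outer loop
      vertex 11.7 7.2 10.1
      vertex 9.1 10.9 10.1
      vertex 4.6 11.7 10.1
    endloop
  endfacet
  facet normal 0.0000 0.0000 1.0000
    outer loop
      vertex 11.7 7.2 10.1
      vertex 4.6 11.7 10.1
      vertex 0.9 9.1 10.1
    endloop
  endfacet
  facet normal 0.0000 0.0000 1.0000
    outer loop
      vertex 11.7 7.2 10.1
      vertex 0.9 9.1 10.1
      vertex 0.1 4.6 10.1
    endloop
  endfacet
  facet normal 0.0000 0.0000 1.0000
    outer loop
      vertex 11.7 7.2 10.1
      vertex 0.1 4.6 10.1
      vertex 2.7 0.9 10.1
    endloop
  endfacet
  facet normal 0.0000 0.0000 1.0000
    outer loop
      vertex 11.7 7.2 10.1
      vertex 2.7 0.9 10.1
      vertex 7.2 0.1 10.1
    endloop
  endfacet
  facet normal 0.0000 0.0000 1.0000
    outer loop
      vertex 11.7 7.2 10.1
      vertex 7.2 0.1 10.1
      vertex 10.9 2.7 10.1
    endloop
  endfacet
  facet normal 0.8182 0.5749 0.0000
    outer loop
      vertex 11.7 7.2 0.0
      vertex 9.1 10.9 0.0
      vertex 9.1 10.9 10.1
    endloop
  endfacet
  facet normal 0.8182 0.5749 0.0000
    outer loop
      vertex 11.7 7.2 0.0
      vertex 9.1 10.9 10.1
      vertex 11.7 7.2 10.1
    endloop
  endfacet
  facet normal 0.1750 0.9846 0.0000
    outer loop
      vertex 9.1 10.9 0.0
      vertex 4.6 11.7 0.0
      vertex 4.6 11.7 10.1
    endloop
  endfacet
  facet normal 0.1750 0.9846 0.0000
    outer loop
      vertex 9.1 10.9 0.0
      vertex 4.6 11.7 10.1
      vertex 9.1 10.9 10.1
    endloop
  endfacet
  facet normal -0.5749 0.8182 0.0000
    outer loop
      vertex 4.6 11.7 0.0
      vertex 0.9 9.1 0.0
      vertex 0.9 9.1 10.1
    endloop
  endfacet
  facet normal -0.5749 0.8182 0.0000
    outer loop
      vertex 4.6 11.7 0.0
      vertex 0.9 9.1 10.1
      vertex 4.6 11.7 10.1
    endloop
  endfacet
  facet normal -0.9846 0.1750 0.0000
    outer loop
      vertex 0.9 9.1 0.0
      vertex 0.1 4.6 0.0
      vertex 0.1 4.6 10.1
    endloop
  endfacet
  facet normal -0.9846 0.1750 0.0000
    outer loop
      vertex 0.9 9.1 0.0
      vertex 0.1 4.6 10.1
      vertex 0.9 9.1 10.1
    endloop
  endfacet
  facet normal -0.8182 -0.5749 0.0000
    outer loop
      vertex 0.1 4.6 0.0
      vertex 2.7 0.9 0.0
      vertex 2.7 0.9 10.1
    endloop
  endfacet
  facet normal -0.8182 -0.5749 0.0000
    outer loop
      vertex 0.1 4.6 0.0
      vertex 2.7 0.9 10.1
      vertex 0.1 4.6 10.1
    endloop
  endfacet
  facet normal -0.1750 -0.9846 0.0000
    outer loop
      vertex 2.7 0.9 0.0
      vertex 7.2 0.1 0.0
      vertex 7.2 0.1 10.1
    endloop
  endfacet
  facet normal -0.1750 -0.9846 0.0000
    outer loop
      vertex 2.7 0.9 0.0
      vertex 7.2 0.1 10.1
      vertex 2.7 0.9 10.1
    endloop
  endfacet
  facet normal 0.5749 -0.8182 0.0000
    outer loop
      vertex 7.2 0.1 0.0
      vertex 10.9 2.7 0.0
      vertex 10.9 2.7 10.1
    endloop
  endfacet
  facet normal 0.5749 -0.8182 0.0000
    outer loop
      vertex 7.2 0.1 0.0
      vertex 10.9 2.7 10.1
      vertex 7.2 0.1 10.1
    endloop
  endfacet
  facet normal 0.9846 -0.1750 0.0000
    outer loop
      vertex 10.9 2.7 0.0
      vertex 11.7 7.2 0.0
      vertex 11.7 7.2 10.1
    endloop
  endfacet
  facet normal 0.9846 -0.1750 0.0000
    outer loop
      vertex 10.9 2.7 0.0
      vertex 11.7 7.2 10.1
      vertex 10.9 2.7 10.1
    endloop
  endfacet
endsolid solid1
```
; perimeter-only toolpath
G21 ; units = mm
G90 ; absolute positioning
G28 ; home
; layer 1
G0 Z1.4
G0 X11.7 Y7.2
G1 X9.1 Y10.9
G1 X4.6 Y11.7
G1 X0.9 Y9.1
G1 X0.1 Y4.6
G1 X2.7 Y0.9
G1 X7.2 Y0.1
G1 X10.9 Y2.7
G1 X11.7 Y7.2
; layer 2
G0 Z2.9
G0 X11.7 Y7.2
G1 X9.1 Y10.9
G1 X4.6 Y11.7
G1 X0.9 Y9.1
G1 X0.1 Y4.6
G1 X2.7 Y0.9
G1 X7.2 Y0.1
G1 X10.9 Y2.7
G1 X11.7 Y7.2
; layer 3
G0 Z4.3
G0 X11.7 Y7.2
G1 X9.1 Y10.9
G1 X4.6 Y11.7
G1 X0.9 Y9.1
G1 X0.1 Y4.6
G1 X2.7 Y0.9
G1 X7.2 Y0.1
G1 X10.9 Y2.7
G1 X11.7 Y7.2
; layer 4
G0 Z5.8
G0 X11.7 Y7.2
G1 X9.1 Y10.9
G1 X4.6 Y11.7
G1 X0.9 Y9.1
G1 X0.1 Y4.6
G1 X2.7 Y0.9
G1 X7.2 Y0.1
G1 X10.9 Y2.7
G1 X11.7 Y7.2
; layer 5
G0 Z7.2
G0 X11.7 Y7.2
G1 X9.1 Y10.9
G1 X4.6 Y11.7
G1 X0.9 Y9.1
G1 X0.1 Y4.6
G1 X2.7 Y0.9
G1 X7.2 Y0.1
G1 X10.9 Y2.7
G1 X11.7 Y7.2
; layer 6
G0 Z8.7
G0 X11.7 Y7.2
G1 X9.1 Y10.9
G1 X4.6 Y11.7
G1 X0.9 Y9.1
G1 X0.1 Y4.6
G1 X2.7 Y0.9
G1 X7.2 Y0.1
G1 X10.9 Y2.7
G1 X11.7 Y7.2
; layer 7
G0 Z10.1
G0 X11.7 Y7.2
G1 X9.1 Y10.9
G1 X4.6 Y11.7
G1 X0.9 Y9.1
G1 X0.1 Y4.6
G1 X2.7 Y0.9
G1 X7.2 Y0.1
G1 X10.9 Y2.7
G1 X11.7 Y7.2
M2 ; end

The solid is a regular 8-sided prism (a cylinder approximated with 8 flat sides), circumscribed radius ≈ 5.9 mm, height ≈ 10.1 mm. Slicing at Δz = 1.4 mm — 7 equal slices spanning the solid's height, so layer i sits at z = i·h/7 — gives 7 non-empty perimeters. Each is a 8-segment closed polygon; G0 lifts to the layer z and rapids to the start vertex, then G1 traces the edges.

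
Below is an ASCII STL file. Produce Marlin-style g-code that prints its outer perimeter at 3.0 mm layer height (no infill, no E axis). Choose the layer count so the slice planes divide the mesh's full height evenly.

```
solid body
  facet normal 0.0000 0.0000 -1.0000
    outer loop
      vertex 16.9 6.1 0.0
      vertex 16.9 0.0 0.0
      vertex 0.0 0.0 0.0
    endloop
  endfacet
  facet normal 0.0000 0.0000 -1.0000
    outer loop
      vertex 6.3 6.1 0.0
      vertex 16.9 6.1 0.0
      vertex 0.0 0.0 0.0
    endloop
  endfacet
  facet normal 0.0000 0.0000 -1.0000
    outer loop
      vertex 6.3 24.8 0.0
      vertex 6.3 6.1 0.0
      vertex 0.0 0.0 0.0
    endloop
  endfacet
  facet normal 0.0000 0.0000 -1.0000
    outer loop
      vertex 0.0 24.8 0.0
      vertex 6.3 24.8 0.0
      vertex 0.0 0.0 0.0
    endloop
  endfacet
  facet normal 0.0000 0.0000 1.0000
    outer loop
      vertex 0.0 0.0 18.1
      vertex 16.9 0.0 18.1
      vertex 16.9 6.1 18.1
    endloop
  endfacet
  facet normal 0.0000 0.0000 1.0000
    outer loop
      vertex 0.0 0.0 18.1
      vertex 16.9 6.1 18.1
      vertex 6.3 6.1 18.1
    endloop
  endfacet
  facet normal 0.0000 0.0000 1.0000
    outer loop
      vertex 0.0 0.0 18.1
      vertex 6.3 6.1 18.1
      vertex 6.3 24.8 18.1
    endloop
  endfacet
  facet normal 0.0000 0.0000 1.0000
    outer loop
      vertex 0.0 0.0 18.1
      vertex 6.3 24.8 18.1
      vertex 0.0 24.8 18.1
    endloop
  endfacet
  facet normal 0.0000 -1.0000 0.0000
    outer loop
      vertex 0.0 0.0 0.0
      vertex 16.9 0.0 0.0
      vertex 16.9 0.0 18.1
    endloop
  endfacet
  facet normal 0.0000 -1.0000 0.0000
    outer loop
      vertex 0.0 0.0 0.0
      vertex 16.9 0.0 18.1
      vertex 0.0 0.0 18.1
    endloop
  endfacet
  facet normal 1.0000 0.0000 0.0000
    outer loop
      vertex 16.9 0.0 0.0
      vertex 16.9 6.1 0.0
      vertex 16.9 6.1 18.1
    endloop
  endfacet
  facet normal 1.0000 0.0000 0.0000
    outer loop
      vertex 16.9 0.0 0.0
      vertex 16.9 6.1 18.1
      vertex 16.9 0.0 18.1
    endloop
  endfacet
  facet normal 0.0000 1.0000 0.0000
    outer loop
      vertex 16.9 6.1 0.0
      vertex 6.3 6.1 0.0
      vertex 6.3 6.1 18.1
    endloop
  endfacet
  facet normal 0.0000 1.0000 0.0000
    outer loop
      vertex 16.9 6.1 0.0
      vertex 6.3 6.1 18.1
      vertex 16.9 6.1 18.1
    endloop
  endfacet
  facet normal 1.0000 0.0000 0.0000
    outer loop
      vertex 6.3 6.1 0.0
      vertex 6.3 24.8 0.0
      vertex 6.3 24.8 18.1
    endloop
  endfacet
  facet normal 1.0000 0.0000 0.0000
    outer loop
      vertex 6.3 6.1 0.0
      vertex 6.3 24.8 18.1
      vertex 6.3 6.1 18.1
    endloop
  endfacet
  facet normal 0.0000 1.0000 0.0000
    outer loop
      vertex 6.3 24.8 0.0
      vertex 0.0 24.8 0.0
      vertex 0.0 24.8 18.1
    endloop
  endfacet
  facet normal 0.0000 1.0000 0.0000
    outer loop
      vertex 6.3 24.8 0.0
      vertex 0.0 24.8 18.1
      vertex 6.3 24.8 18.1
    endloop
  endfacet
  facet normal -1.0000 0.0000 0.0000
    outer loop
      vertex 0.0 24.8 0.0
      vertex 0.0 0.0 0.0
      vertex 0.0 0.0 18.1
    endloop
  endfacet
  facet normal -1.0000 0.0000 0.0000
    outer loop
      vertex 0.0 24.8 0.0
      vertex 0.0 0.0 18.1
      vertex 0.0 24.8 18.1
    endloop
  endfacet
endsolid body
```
; perimeter-only toolpath
G21 ; units = mm
G90 ; absolute positioning
G28 ; home
; layer 1
G0 Z3.0
G0 X0.0 Y0.0
G1 X16.9 Y0.0
G1 X16.9 Y6.1
G1 X6.3 Y6.1
G1 X6.3 Y24.8
G1 X0.0 Y24.8
G1 X0.0 Y0.0
; layer 2
G0 Z6.0
G0 X0.0 Y0.0
G1 X16.9 Y0.0
G1 X16.9 Y6.1
G1 X6.3 Y6.1
G1 X6.3 Y24.8
G1 X0.0 Y24.8
G1 X0.0 Y0.0
; layer 3
G0 Z9.1
G0 X0.0 Y0.0
G1 X16.9 Y0.0
G1 X16.9 Y6.1
G1 X6.3 Y6.1
G1 X6.3 Y24.8
G1 X0.0 Y24.8
G1 X0.0 Y0.0
; layer 4
G0 Z12.1
G0 X0.0 Y0.0
G1 X16.9 Y0.0
G1 X16.9 Y6.1
G1 X6.3 Y6.1
G1 X6.3 Y24.8
G1 X0.0 Y24.8
G1 X0.0 Y0.0
; layer 5
G0 Z15.1
G0 X0.0 Y0.0
G1 X16.9 Y0.0
G1 X16.9 Y6.1
G1 X6.3 Y6.1
G1 X6.3 Y24.8
G1 X0.0 Y24.8
G1 X0.0 Y0.0
; layer 6
G0 Z18.1
G0 X0.0 Y0.0
G1 X16.9 Y0.0
G1 X16.9 Y6.1
G1 X6.3 Y6.1
G1 X6.3 Y24.8
G1 X0.0 Y24.8
G1 X0.0 Y0.0
M2 ; end

The solid is an L-shaped prism: outer 16.9 × 24.8 mm, arm thicknesses ≈ 6.1 mm (horizontal) and 6.3 mm (vertical), extruded 18.1 mm in z. Slicing at Δz = 3.0 mm — 6 equal slices spanning the solid's height, so layer i sits at z = i·h/6 — gives 6 non-empty perimeters. Each is a 6-segment closed polygon; G0 lifts to the layer z and rapids to the start vertex, then G1 traces the edges.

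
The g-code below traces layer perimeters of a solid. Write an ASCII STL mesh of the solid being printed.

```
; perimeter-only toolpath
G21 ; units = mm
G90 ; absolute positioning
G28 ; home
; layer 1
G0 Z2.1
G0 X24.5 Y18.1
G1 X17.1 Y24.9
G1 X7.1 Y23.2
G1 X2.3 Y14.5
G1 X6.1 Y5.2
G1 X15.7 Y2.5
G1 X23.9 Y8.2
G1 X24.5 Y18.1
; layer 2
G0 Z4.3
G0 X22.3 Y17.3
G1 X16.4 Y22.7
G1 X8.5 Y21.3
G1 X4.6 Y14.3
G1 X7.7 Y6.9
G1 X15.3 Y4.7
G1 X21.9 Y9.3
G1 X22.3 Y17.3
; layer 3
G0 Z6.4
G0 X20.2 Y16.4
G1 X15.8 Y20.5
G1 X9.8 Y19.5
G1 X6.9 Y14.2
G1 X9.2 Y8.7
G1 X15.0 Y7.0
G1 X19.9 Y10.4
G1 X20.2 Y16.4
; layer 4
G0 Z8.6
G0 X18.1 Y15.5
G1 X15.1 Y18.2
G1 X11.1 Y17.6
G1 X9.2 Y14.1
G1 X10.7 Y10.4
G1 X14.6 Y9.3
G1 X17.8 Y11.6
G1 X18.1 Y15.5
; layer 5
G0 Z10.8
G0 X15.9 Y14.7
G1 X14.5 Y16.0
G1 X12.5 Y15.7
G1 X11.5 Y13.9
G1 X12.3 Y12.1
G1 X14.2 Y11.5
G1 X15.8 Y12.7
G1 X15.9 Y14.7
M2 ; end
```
solid part
  facet normal 0.0000 0.0000 -1.0000
    outer loop
      vertex 5.8 25.1 0.0
      vertex 17.7 27.1 0.0
      vertex 26.6 19.0 0.0
    endloop
  endfacet
  facet normal 0.0000 0.0000 -1.0000
    outer loop
      vertex 0.0 14.6 0.0
      vertex 5.8 25.1 0.0
      vertex 26.6 19.0 0.0
    endloop
  endfacet
  facet normal 0.0000 0.0000 -1.0000
    outer loop
      vertex 4.6 3.5 0.0
      vertex 0.0 14.6 0.0
      vertex 26.6 19.0 0.0
    endloop
  endfacet
  facet normal 0.0000 0.0000 -1.0000
    outer loop
      vertex 16.1 0.2 0.0
      vertex 4.6 3.5 0.0
      vertex 26.6 19.0 0.0
    endloop
  endfacet
  facet normal 0.0000 0.0000 -1.0000
    outer loop
      vertex 25.9 7.1 0.0
      vertex 16.1 0.2 0.0
      vertex 26.6 19.0 0.0
    endloop
  endfacet
  facet normal 0.4841 0.5319 0.6948
    outer loop
      vertex 26.6 19.0 0.0
      vertex 17.7 27.1 0.0
      vertex 13.8 13.8 12.9
    endloop
  endfacet
  facet normal -0.1192 0.7091 0.6950
    outer loop
      vertex 17.7 27.1 0.0
      vertex 5.8 25.1 0.0
      vertex 13.8 13.8 12.9
    endloop
  endfacet
  facet normal -0.6294 0.3477 0.6949
    outer loop
      vertex 5.8 25.1 0.0
      vertex 0.0 14.6 0.0
      vertex 13.8 13.8 12.9
    endloop
  endfacet
  facet normal -0.6649 -0.2756 0.6942
    outer loop
      vertex 0.0 14.6 0.0
      vertex 4.6 3.5 0.0
      vertex 13.8 13.8 12.9
    endloop
  endfacet
  facet normal -0.1986 -0.6920 0.6941
    outer loop
      vertex 4.6 3.5 0.0
      vertex 16.1 0.2 0.0
      vertex 13.8 13.8 12.9
    endloop
  endfacet
  facet normal 0.4143 -0.5885 0.6943
    outer loop
      vertex 16.1 0.2 0.0
      vertex 25.9 7.1 0.0
      vertex 13.8 13.8 12.9
    endloop
  endfacet
  facet normal 0.7177 -0.0422 0.6951
    outer loop
      vertex 25.9 7.1 0.0
      vertex 26.6 19.0 0.0
      vertex 13.8 13.8 12.9
    endloop
  endfacet
endsolid part

The G0 Z moves step by Δz≈2.1 mm. The G1 loops shrink linearly with z, so the solid tapers from its base footprint up to z≈12.9. Closing with a flat bottom cap and the tapered top and triangulating gives 12 facets — a regular 7-sided pyramid, base circumscribed radius ≈ 13.8 mm, apex at z ≈ 12.9 mm.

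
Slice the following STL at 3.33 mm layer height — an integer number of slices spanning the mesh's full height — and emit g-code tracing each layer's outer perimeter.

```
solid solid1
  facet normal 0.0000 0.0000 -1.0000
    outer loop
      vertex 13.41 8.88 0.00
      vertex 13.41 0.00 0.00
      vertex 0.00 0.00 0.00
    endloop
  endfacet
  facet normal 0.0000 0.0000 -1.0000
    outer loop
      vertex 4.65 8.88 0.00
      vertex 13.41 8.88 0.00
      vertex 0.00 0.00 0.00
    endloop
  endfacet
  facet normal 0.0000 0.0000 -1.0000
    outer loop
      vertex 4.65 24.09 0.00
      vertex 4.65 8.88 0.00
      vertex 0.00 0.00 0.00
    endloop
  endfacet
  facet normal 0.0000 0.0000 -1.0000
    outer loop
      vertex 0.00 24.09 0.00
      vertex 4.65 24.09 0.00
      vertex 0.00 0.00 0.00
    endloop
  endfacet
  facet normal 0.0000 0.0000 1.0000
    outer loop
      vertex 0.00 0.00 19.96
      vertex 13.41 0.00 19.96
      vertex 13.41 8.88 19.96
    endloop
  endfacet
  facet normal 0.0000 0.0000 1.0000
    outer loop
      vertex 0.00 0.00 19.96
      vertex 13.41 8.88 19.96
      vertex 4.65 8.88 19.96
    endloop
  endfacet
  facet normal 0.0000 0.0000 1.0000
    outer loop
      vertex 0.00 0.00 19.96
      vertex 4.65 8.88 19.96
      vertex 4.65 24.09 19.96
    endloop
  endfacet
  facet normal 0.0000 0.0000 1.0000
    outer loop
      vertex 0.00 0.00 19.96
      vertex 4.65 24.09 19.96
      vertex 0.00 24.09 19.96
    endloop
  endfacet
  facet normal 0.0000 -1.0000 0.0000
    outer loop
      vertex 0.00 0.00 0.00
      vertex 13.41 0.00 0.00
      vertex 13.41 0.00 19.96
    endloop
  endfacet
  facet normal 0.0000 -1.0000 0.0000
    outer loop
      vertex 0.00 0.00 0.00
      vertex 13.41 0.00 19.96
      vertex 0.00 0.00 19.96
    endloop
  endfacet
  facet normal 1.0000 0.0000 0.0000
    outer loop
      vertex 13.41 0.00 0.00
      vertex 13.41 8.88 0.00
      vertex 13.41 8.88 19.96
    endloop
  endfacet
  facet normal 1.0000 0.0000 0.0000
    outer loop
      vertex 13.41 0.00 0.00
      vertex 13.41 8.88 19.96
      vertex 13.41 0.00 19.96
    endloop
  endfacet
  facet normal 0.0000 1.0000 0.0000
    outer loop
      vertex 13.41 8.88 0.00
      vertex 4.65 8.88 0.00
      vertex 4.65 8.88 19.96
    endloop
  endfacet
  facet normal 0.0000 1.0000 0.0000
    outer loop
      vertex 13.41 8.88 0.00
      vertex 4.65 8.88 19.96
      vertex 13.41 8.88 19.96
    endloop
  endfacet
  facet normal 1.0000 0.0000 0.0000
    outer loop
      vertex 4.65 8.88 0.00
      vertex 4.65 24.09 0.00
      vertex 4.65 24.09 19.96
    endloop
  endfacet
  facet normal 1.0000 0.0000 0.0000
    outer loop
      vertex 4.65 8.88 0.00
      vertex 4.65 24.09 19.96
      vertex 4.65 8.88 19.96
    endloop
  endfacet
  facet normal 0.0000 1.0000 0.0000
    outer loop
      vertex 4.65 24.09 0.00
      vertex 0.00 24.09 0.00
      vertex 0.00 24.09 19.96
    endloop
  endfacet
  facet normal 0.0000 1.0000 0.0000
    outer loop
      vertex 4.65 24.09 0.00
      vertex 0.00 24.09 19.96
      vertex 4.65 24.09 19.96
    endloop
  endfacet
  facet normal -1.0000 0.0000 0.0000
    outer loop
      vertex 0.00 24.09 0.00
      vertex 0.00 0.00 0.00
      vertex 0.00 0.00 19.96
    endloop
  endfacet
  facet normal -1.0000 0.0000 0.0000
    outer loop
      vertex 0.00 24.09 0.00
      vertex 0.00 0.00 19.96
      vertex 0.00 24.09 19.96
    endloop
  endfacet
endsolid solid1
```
; perimeter-only toolpath
G21 ; units = mm
G90 ; absolute positioning
G28 ; home
; layer 1
G0 Z3.33
G0 X0.00 Y0.00
G1 X13.41 Y0.00
G1 X13.41 Y8.88
G1 X4.65 Y8.88
G1 X4.65 Y24.09
G1 X0.00 Y24.09
G1 X0.00 Y0.00
; layer 2
G0 Z6.65
G0 X0.00 Y0.00
G1 X13.41 Y0.00
G1 X13.41 Y8.88
G1 X4.65 Y8.88
G1 X4.65 Y24.09
G1 X0.00 Y24.09
G1 X0.00 Y0.00
; layer 3
G0 Z9.98
G0 X0.00 Y0.00
G1 X13.41 Y0.00
G1 X13.41 Y8.88
G1 X4.65 Y8.88
G1 X4.65 Y24.09
G1 X0.00 Y24.09
G1 X0.00 Y0.00
; layer 4
G0 Z13.31
G0 X0.00 Y0.00
G1 X13.41 Y0.00
G1 X13.41 Y8.88
G1 X4.65 Y8.88
G1 X4.65 Y24.09
G1 X0.00 Y24.09
G1 X0.00 Y0.00
; layer 5
G0 Z16.63
G0 X0.00 Y0.00
G1 X13.41 Y0.00
G1 X13.41 Y8.88
G1 X4.65 Y8.88
G1 X4.65 Y24.09
G1 X0.00 Y24.09
G1 X0.00 Y0.00
; layer 6
G0 Z19.96
G0 X0.00 Y0.00
G1 X13.41 Y0.00
G1 X13.41 Y8.88
G1 X4.65 Y8.88
G1 X4.65 Y24.09
G1 X0.00 Y24.09
G1 X0.00 Y0.00
M2 ; end

The solid is an L-shaped prism: outer 13.4 × 24.1 mm, arm thicknesses ≈ 8.88 mm (horizontal) and 4.65 mm (vertical), extruded 20 mm in z. Slicing at Δz = 3.33 mm — 6 equal slices spanning the solid's height, so layer i sits at z = i·h/6 — gives 6 non-empty perimeters. Each is a 6-segment closed polygon; G0 lifts to the layer z and rapids to the start vertex, then G1 traces the edges.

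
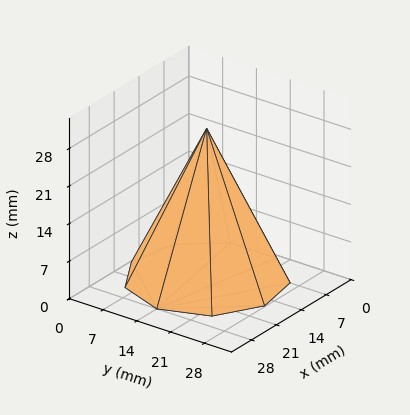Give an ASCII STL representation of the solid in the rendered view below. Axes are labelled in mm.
Reading the render: the shape is a regular 9-sided pyramid, base circumscribed radius ≈ 14 mm, apex at z ≈ 28 mm (dimensions read to the nearest mm from the axis ticks). For the STL, each face is triangulated and given an outward normal.

solid part
  facet normal 0.0000 0.0000 -1.0000
    outer loop
      vertex 16.431 27.787 0.000
      vertex 24.725 22.999 0.000
      vertex 28.000 14.000 0.000
    endloop
  endfacet
  facet normal 0.0000 0.0000 -1.0000
    outer loop
      vertex 7.000 26.124 0.000
      vertex 16.431 27.787 0.000
      vertex 28.000 14.000 0.000
    endloop
  endfacet
  facet normal 0.0000 0.0000 -1.0000
    outer loop
      vertex 0.844 18.788 0.000
      vertex 7.000 26.124 0.000
      vertex 28.000 14.000 0.000
    endloop
  endfacet
  facet normal 0.0000 0.0000 -1.0000
    outer loop
      vertex 0.844 9.212 0.000
      vertex 0.844 18.788 0.000
      vertex 28.000 14.000 0.000
    endloop
  endfacet
  facet normal 0.0000 0.0000 -1.0000
    outer loop
      vertex 7.000 1.876 0.000
      vertex 0.844 9.212 0.000
      vertex 28.000 14.000 0.000
    endloop
  endfacet
  facet normal 0.0000 0.0000 -1.0000
    outer loop
      vertex 16.431 0.213 0.000
      vertex 7.000 1.876 0.000
      vertex 28.000 14.000 0.000
    endloop
  endfacet
  facet normal 0.0000 0.0000 -1.0000
    outer loop
      vertex 24.725 5.001 0.000
      vertex 16.431 0.213 0.000
      vertex 28.000 14.000 0.000
    endloop
  endfacet
  facet normal 0.8505 0.3095 0.4253
    outer loop
      vertex 28.000 14.000 0.000
      vertex 24.725 22.999 0.000
      vertex 14.000 14.000 28.000
    endloop
  endfacet
  facet normal 0.4525 0.7838 0.4252
    outer loop
      vertex 24.725 22.999 0.000
      vertex 16.431 27.787 0.000
      vertex 14.000 14.000 28.000
    endloop
  endfacet
  facet normal -0.1572 0.8913 0.4252
    outer loop
      vertex 16.431 27.787 0.000
      vertex 7.000 26.124 0.000
      vertex 14.000 14.000 28.000
    endloop
  endfacet
  facet normal -0.6933 0.5818 0.4252
    outer loop
      vertex 7.000 26.124 0.000
      vertex 0.844 18.788 0.000
      vertex 14.000 14.000 28.000
    endloop
  endfacet
  facet normal -0.9051 0.0000 0.4253
    outer loop
      vertex 0.844 18.788 0.000
      vertex 0.844 9.212 0.000
      vertex 14.000 14.000 28.000
    endloop
  endfacet
  facet normal -0.6933 -0.5818 0.4252
    outer loop
      vertex 0.844 9.212 0.000
      vertex 7.000 1.876 0.000
      vertex 14.000 14.000 28.000
    endloop
  endfacet
  facet normal -0.1572 -0.8913 0.4252
    outer loop
      vertex 7.000 1.876 0.000
      vertex 16.431 0.213 0.000
      vertex 14.000 14.000 28.000
    endloop
  endfacet
  facet normal 0.4525 -0.7838 0.4252
    outer loop
      vertex 16.431 0.213 0.000
      vertex 24.725 5.001 0.000
      vertex 14.000 14.000 28.000
    endloop
  endfacet
  facet normal 0.8505 -0.3095 0.4253
    outer loop
      vertex 24.725 5.001 0.000
      vertex 28.000 14.000 0.000
      vertex 14.000 14.000 28.000
    endloop
  endfacet
endsolid part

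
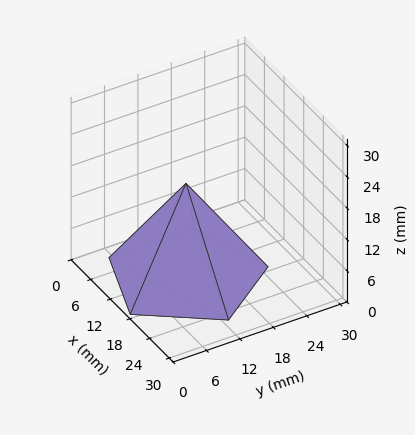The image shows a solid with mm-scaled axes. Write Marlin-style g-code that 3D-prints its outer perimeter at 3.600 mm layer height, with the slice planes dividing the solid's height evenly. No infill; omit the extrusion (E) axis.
Reading the render: the shape is a regular 5-sided pyramid, base circumscribed radius ≈ 13 mm, apex at z ≈ 18 mm (dimensions read to the nearest mm from the axis ticks). For the g-code, the solid's height is divided into equal slices at the stated Δz and each level perimeter traced with G1 moves after a G0 lift.

; perimeter-only toolpath
G21 ; units = mm
G90 ; absolute positioning
G28 ; home
; layer 1
G0 Z3.600
G0 X23.400 Y13.000
G1 X16.214 Y22.891
G1 X4.586 Y19.113
G1 X4.586 Y6.887
G1 X16.214 Y3.109
G1 X23.400 Y13.000
; layer 2
G0 Z7.200
G0 X20.800 Y13.000
G1 X15.410 Y20.418
G1 X6.690 Y17.585
G1 X6.690 Y8.415
G1 X15.410 Y5.582
G1 X20.800 Y13.000
; layer 3
G0 Z10.800
G0 X18.200 Y13.000
G1 X14.607 Y17.946
G1 X8.793 Y16.056
G1 X8.793 Y9.944
G1 X14.607 Y8.054
G1 X18.200 Y13.000
; layer 4
G0 Z14.400
G0 X15.600 Y13.000
G1 X13.803 Y15.473
G1 X10.897 Y14.528
G1 X10.897 Y11.472
G1 X13.803 Y10.527
G1 X15.600 Y13.000
M2 ; end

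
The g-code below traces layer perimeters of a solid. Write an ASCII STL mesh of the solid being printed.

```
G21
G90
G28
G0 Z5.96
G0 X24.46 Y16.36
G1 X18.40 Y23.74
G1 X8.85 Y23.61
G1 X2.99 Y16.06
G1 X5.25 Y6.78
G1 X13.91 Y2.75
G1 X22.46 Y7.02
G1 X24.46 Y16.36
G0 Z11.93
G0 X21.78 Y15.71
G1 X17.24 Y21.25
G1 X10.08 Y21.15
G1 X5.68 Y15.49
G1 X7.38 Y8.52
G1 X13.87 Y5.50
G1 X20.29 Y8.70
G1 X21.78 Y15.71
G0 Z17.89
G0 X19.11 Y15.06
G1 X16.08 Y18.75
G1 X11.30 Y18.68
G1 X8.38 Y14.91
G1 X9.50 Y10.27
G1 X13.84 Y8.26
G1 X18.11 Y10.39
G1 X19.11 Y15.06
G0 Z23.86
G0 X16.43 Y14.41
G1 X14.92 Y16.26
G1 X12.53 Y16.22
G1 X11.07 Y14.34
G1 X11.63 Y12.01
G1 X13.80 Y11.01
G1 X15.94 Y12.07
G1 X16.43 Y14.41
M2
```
solid part
  facet normal 0.0000 0.0000 -1.0000
    outer loop
      vertex 7.62 26.07 0.00
      vertex 19.56 26.24 0.00
      vertex 27.13 17.01 0.00
    endloop
  endfacet
  facet normal 0.0000 0.0000 -1.0000
    outer loop
      vertex 0.30 16.64 0.00
      vertex 7.62 26.07 0.00
      vertex 27.13 17.01 0.00
    endloop
  endfacet
  facet normal 0.0000 0.0000 -1.0000
    outer loop
      vertex 3.12 5.03 0.00
      vertex 0.30 16.64 0.00
      vertex 27.13 17.01 0.00
    endloop
  endfacet
  facet normal 0.0000 0.0000 -1.0000
    outer loop
      vertex 13.95 0.00 0.00
      vertex 3.12 5.03 0.00
      vertex 27.13 17.01 0.00
    endloop
  endfacet
  facet normal 0.0000 0.0000 -1.0000
    outer loop
      vertex 24.64 5.33 0.00
      vertex 13.95 0.00 0.00
      vertex 27.13 17.01 0.00
    endloop
  endfacet
  facet normal 0.7140 0.5856 0.3839
    outer loop
      vertex 27.13 17.01 0.00
      vertex 19.56 26.24 0.00
      vertex 13.76 13.76 29.82
    endloop
  endfacet
  facet normal -0.0131 0.9233 0.3839
    outer loop
      vertex 19.56 26.24 0.00
      vertex 7.62 26.07 0.00
      vertex 13.76 13.76 29.82
    endloop
  endfacet
  facet normal -0.7294 0.5662 0.3839
    outer loop
      vertex 7.62 26.07 0.00
      vertex 0.30 16.64 0.00
      vertex 13.76 13.76 29.82
    endloop
  endfacet
  facet normal -0.8973 -0.2179 0.3840
    outer loop
      vertex 0.30 16.64 0.00
      vertex 3.12 5.03 0.00
      vertex 13.76 13.76 29.82
    endloop
  endfacet
  facet normal -0.3889 -0.8374 0.3839
    outer loop
      vertex 3.12 5.03 0.00
      vertex 13.95 0.00 0.00
      vertex 13.76 13.76 29.82
    endloop
  endfacet
  facet normal 0.4120 -0.8263 0.3839
    outer loop
      vertex 13.95 0.00 0.00
      vertex 24.64 5.33 0.00
      vertex 13.76 13.76 29.82
    endloop
  endfacet
  facet normal 0.9031 -0.1925 0.3839
    outer loop
      vertex 24.64 5.33 0.00
      vertex 27.13 17.01 0.00
      vertex 13.76 13.76 29.82
    endloop
  endfacet
endsolid part

The G0 Z moves step by Δz≈5.96 mm. The G1 loops shrink linearly with z, so the solid tapers from its base footprint up to z≈29.8. Closing with a flat bottom cap and the tapered top and triangulating gives 12 facets — a regular 7-sided pyramid, base circumscribed radius ≈ 13.8 mm, apex at z ≈ 29.8 mm.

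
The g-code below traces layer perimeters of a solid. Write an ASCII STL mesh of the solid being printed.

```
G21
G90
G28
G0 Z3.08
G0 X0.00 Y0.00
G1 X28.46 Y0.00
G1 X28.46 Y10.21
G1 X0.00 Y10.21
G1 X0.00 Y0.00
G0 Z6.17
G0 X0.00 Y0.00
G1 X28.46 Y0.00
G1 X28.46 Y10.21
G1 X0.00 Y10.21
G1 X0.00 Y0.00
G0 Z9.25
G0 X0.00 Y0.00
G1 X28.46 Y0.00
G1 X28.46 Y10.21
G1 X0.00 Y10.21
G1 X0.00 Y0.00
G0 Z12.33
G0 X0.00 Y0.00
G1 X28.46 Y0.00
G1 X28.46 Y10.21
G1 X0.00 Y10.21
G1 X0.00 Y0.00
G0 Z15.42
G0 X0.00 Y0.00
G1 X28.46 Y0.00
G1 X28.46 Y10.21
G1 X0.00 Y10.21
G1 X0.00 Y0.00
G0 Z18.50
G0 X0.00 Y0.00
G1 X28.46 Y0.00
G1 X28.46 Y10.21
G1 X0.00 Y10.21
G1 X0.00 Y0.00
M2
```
solid part
  facet normal 0.0000 0.0000 -1.0000
    outer loop
      vertex 28.46 10.21 0.00
      vertex 28.46 0.00 0.00
      vertex 0.00 0.00 0.00
    endloop
  endfacet
  facet normal 0.0000 0.0000 -1.0000
    outer loop
      vertex 0.00 10.21 0.00
      vertex 28.46 10.21 0.00
      vertex 0.00 0.00 0.00
    endloop
  endfacet
  facet normal 0.0000 0.0000 1.0000
    outer loop
      vertex 0.00 0.00 18.50
      vertex 28.46 0.00 18.50
      vertex 28.46 10.21 18.50
    endloop
  endfacet
  facet normal 0.0000 0.0000 1.0000
    outer loop
      vertex 0.00 0.00 18.50
      vertex 28.46 10.21 18.50
      vertex 0.00 10.21 18.50
    endloop
  endfacet
  facet normal 0.0000 -1.0000 0.0000
    outer loop
      vertex 0.00 0.00 0.00
      vertex 28.46 0.00 0.00
      vertex 28.46 0.00 18.50
    endloop
  endfacet
  facet normal 0.0000 -1.0000 0.0000
    outer loop
      vertex 0.00 0.00 0.00
      vertex 28.46 0.00 18.50
      vertex 0.00 0.00 18.50
    endloop
  endfacet
  facet normal 0.0000 1.0000 0.0000
    outer loop
      vertex 28.46 10.21 18.50
      vertex 28.46 10.21 0.00
      vertex 0.00 10.21 0.00
    endloop
  endfacet
  facet normal 0.0000 1.0000 0.0000
    outer loop
      vertex 0.00 10.21 18.50
      vertex 28.46 10.21 18.50
      vertex 0.00 10.21 0.00
    endloop
  endfacet
  facet normal -1.0000 0.0000 0.0000
    outer loop
      vertex 0.00 10.21 18.50
      vertex 0.00 10.21 0.00
      vertex 0.00 0.00 0.00
    endloop
  endfacet
  facet normal -1.0000 0.0000 0.0000
    outer loop
      vertex 0.00 0.00 18.50
      vertex 0.00 10.21 18.50
      vertex 0.00 0.00 0.00
    endloop
  endfacet
  facet normal 1.0000 0.0000 0.0000
    outer loop
      vertex 28.46 0.00 0.00
      vertex 28.46 10.21 0.00
      vertex 28.46 10.21 18.50
    endloop
  endfacet
  facet normal 1.0000 0.0000 0.0000
    outer loop
      vertex 28.46 0.00 0.00
      vertex 28.46 10.21 18.50
      vertex 28.46 0.00 18.50
    endloop
  endfacet
endsolid part

The G0 Z moves step by Δz≈3.08 mm. Every layer's G1 loop is the same polygon, so the solid is a straight extrusion of it from z=0 to z≈18.5. Closing with flat bottom and top caps and triangulating gives 12 facets — a rectangular box, roughly 28.5 × 10.2 mm footprint and 18.5 mm tall.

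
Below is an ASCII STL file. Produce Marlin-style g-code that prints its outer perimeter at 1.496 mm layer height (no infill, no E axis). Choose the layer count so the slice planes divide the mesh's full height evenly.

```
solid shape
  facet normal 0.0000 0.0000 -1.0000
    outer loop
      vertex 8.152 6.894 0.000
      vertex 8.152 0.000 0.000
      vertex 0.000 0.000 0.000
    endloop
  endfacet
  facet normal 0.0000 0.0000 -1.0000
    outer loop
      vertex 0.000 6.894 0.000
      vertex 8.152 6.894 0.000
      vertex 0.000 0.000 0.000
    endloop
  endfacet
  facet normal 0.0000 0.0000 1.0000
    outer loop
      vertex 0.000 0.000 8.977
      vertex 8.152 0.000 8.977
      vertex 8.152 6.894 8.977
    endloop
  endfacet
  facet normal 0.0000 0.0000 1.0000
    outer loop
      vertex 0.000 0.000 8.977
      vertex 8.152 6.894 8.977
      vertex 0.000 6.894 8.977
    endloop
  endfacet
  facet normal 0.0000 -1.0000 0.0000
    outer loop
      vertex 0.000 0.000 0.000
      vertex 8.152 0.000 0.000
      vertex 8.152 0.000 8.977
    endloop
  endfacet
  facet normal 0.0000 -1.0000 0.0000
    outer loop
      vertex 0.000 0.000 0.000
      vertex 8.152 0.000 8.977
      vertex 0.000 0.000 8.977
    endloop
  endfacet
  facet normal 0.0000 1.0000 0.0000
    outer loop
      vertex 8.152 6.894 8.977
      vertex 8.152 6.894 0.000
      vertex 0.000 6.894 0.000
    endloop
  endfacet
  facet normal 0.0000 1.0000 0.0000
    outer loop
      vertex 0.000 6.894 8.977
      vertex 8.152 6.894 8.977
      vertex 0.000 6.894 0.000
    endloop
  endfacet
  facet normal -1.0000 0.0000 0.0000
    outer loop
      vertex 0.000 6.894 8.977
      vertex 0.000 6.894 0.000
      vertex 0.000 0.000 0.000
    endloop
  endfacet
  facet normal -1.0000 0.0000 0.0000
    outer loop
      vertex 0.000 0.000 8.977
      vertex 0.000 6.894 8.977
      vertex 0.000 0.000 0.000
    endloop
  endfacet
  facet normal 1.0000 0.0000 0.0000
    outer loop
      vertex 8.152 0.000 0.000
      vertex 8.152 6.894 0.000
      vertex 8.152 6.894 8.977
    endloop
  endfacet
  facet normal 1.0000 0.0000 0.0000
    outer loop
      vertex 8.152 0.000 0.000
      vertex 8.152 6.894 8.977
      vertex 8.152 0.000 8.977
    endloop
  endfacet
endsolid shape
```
; perimeter-only toolpath
G21 ; units = mm
G90 ; absolute positioning
G28 ; home
; layer 1
G0 Z1.496
G0 X0.000 Y0.000
G1 X8.152 Y0.000
G1 X8.152 Y6.894
G1 X0.000 Y6.894
G1 X0.000 Y0.000
; layer 2
G0 Z2.992
G0 X0.000 Y0.000
G1 X8.152 Y0.000
G1 X8.152 Y6.894
G1 X0.000 Y6.894
G1 X0.000 Y0.000
; layer 3
G0 Z4.489
G0 X0.000 Y0.000
G1 X8.152 Y0.000
G1 X8.152 Y6.894
G1 X0.000 Y6.894
G1 X0.000 Y0.000
; layer 4
G0 Z5.985
G0 X0.000 Y0.000
G1 X8.152 Y0.000
G1 X8.152 Y6.894
G1 X0.000 Y6.894
G1 X0.000 Y0.000
; layer 5
G0 Z7.481
G0 X0.000 Y0.000
G1 X8.152 Y0.000
G1 X8.152 Y6.894
G1 X0.000 Y6.894
G1 X0.000 Y0.000
; layer 6
G0 Z8.977
G0 X0.000 Y0.000
G1 X8.152 Y0.000
G1 X8.152 Y6.894
G1 X0.000 Y6.894
G1 X0.000 Y0.000
M2 ; end

The solid is a rectangular box, roughly 8.15 × 6.89 mm footprint and 8.98 mm tall. Slicing at Δz = 1.496 mm — 6 equal slices spanning the solid's height, so layer i sits at z = i·h/6 — gives 6 non-empty perimeters. Each is a 4-segment closed polygon; G0 lifts to the layer z and rapids to the start vertex, then G1 traces the edges.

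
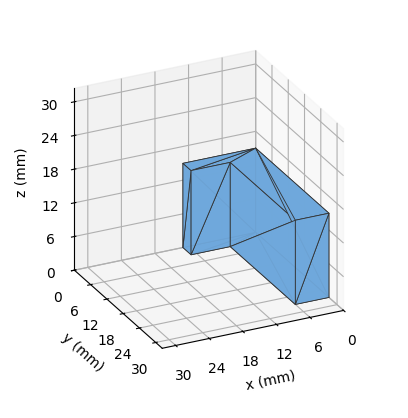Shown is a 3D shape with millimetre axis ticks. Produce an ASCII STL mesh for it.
Reading the render: the shape is an L-shaped prism: outer 13 × 27 mm, arm thicknesses ≈ 3 mm (horizontal) and 6 mm (vertical), extruded 15 mm in z (dimensions read to the nearest mm from the axis ticks). For the STL, each face is triangulated and given an outward normal.

solid part
  facet normal 0.0000 0.0000 -1.0000
    outer loop
      vertex 13.000 3.000 0.000
      vertex 13.000 0.000 0.000
      vertex 0.000 0.000 0.000
    endloop
  endfacet
  facet normal 0.0000 0.0000 -1.0000
    outer loop
      vertex 6.000 3.000 0.000
      vertex 13.000 3.000 0.000
      vertex 0.000 0.000 0.000
    endloop
  endfacet
  facet normal 0.0000 0.0000 -1.0000
    outer loop
      vertex 6.000 27.000 0.000
      vertex 6.000 3.000 0.000
      vertex 0.000 0.000 0.000
    endloop
  endfacet
  facet normal 0.0000 0.0000 -1.0000
    outer loop
      vertex 0.000 27.000 0.000
      vertex 6.000 27.000 0.000
      vertex 0.000 0.000 0.000
    endloop
  endfacet
  facet normal 0.0000 0.0000 1.0000
    outer loop
      vertex 0.000 0.000 15.000
      vertex 13.000 0.000 15.000
      vertex 13.000 3.000 15.000
    endloop
  endfacet
  facet normal 0.0000 0.0000 1.0000
    outer loop
      vertex 0.000 0.000 15.000
      vertex 13.000 3.000 15.000
      vertex 6.000 3.000 15.000
    endloop
  endfacet
  facet normal 0.0000 0.0000 1.0000
    outer loop
      vertex 0.000 0.000 15.000
      vertex 6.000 3.000 15.000
      vertex 6.000 27.000 15.000
    endloop
  endfacet
  facet normal 0.0000 0.0000 1.0000
    outer loop
      vertex 0.000 0.000 15.000
      vertex 6.000 27.000 15.000
      vertex 0.000 27.000 15.000
    endloop
  endfacet
  facet normal 0.0000 -1.0000 0.0000
    outer loop
      vertex 0.000 0.000 0.000
      vertex 13.000 0.000 0.000
      vertex 13.000 0.000 15.000
    endloop
  endfacet
  facet normal 0.0000 -1.0000 0.0000
    outer loop
      vertex 0.000 0.000 0.000
      vertex 13.000 0.000 15.000
      vertex 0.000 0.000 15.000
    endloop
  endfacet
  facet normal 1.0000 0.0000 0.0000
    outer loop
      vertex 13.000 0.000 0.000
      vertex 13.000 3.000 0.000
      vertex 13.000 3.000 15.000
    endloop
  endfacet
  facet normal 1.0000 0.0000 0.0000
    outer loop
      vertex 13.000 0.000 0.000
      vertex 13.000 3.000 15.000
      vertex 13.000 0.000 15.000
    endloop
  endfacet
  facet normal 0.0000 1.0000 0.0000
    outer loop
      vertex 13.000 3.000 0.000
      vertex 6.000 3.000 0.000
      vertex 6.000 3.000 15.000
    endloop
  endfacet
  facet normal 0.0000 1.0000 0.0000
    outer loop
      vertex 13.000 3.000 0.000
      vertex 6.000 3.000 15.000
      vertex 13.000 3.000 15.000
    endloop
  endfacet
  facet normal 1.0000 0.0000 0.0000
    outer loop
      vertex 6.000 3.000 0.000
      vertex 6.000 27.000 0.000
      vertex 6.000 27.000 15.000
    endloop
  endfacet
  facet normal 1.0000 0.0000 0.0000
    outer loop
      vertex 6.000 3.000 0.000
      vertex 6.000 27.000 15.000
      vertex 6.000 3.000 15.000
    endloop
  endfacet
  facet normal 0.0000 1.0000 0.0000
    outer loop
      vertex 6.000 27.000 0.000
      vertex 0.000 27.000 0.000
      vertex 0.000 27.000 15.000
    endloop
  endfacet
  facet normal 0.0000 1.0000 0.0000
    outer loop
      vertex 6.000 27.000 0.000
      vertex 0.000 27.000 15.000
      vertex 6.000 27.000 15.000
    endloop
  endfacet
  facet normal -1.0000 0.0000 0.0000
    outer loop
      vertex 0.000 27.000 0.000
      vertex 0.000 0.000 0.000
      vertex 0.000 0.000 15.000
    endloop
  endfacet
  facet normal -1.0000 0.0000 0.0000
    outer loop
      vertex 0.000 27.000 0.000
      vertex 0.000 0.000 15.000
      vertex 0.000 27.000 15.000
    endloop
  endfacet
endsolid part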